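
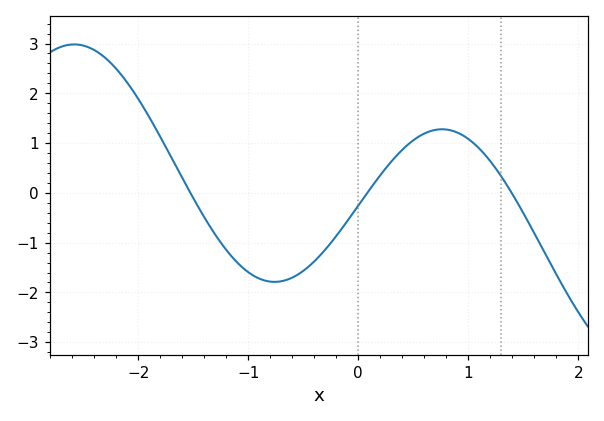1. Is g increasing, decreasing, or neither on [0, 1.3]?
neither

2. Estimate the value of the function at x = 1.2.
0.635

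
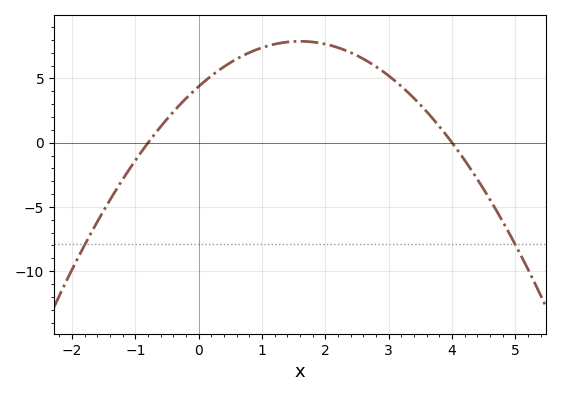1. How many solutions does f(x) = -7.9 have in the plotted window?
2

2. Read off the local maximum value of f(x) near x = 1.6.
8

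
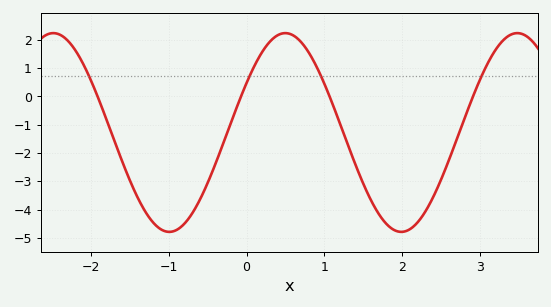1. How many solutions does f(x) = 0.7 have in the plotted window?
4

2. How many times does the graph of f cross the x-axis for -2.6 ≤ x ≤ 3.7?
4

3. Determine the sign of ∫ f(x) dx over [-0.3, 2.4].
negative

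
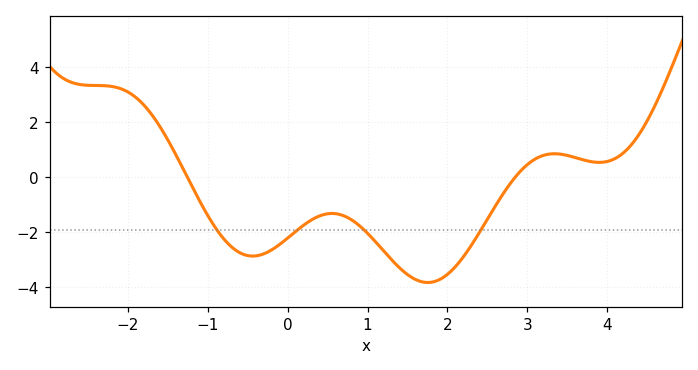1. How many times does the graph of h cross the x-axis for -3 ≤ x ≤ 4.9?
2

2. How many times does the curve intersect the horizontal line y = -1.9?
4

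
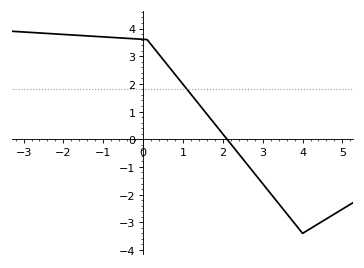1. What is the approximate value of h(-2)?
3.79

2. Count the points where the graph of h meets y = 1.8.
1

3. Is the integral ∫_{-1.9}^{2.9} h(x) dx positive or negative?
positive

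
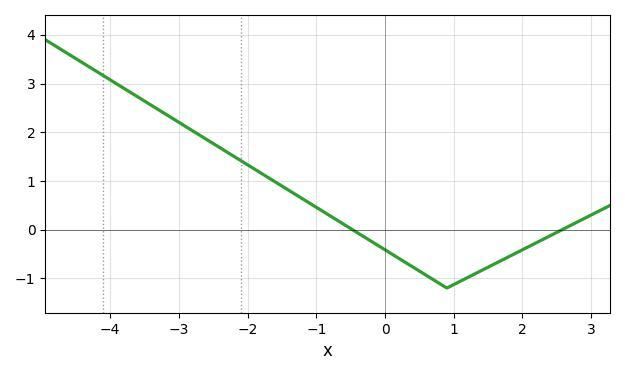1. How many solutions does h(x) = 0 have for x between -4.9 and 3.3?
2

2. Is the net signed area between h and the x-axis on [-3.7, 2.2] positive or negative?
positive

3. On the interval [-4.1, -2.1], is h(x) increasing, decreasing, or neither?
decreasing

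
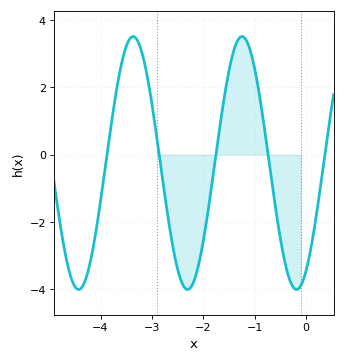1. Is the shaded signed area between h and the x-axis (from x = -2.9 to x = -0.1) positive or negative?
negative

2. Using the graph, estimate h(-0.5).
-2.47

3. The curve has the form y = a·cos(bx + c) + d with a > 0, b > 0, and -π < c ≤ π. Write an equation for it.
y = 3.77cos(2.96x - 2.6) - 0.25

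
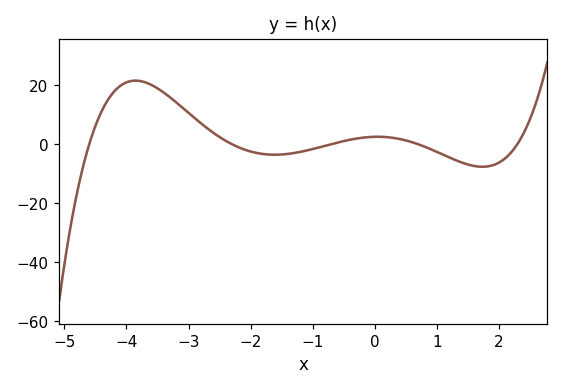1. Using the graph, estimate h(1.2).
-4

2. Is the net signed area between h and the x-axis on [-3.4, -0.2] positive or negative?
positive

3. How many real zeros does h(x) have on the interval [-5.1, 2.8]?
5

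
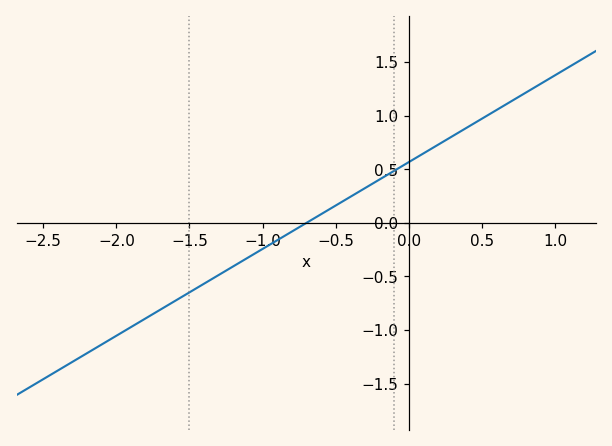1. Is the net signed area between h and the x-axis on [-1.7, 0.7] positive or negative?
positive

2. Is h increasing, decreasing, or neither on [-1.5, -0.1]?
increasing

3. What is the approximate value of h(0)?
0.55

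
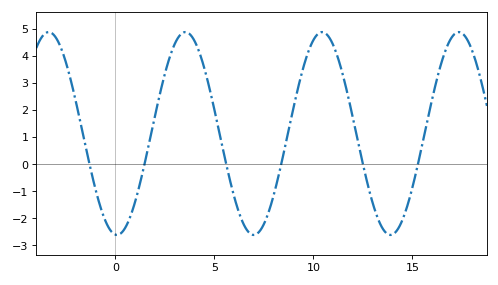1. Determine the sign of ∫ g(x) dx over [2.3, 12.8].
positive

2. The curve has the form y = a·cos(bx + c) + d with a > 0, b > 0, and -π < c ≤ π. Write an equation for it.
y = 3.75cos(0.91x + 3.07) + 1.14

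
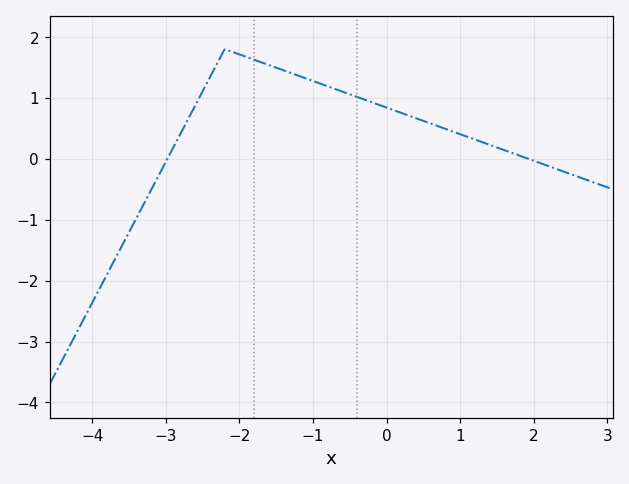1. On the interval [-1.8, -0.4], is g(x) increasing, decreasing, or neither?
decreasing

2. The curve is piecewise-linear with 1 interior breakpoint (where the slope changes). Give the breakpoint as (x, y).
(-2.2, 1.8)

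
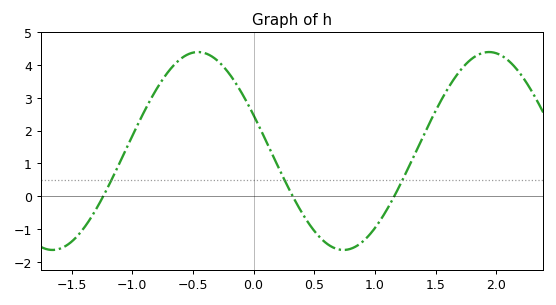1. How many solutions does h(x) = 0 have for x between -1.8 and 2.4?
3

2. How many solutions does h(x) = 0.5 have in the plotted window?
3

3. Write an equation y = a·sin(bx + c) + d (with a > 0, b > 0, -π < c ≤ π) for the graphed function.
y = 3.02sin(2.62x + 2.77) + 1.38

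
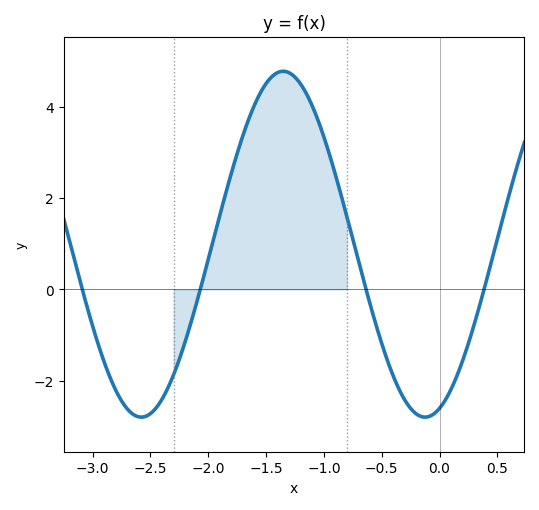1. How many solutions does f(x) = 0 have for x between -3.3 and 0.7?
4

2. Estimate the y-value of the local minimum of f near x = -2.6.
-2.8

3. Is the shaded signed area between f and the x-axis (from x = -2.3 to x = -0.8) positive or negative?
positive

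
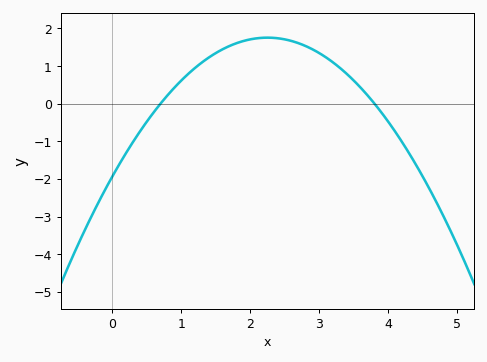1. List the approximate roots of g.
0.7, 3.8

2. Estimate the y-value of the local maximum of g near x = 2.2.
1.8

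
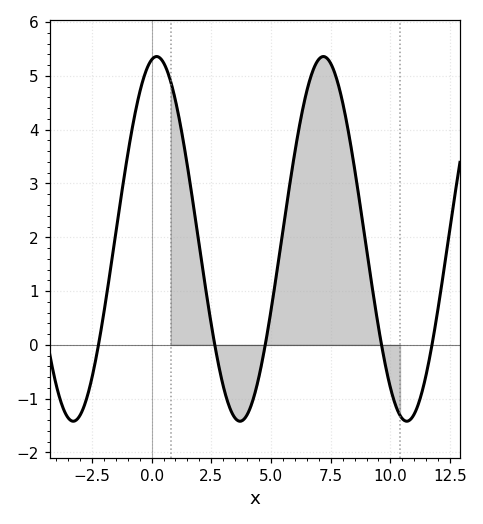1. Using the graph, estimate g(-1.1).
3.3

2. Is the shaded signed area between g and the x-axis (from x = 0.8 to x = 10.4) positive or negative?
positive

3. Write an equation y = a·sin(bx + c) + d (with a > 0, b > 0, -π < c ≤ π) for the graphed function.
y = 3.39sin(0.9x + 1.4) + 1.97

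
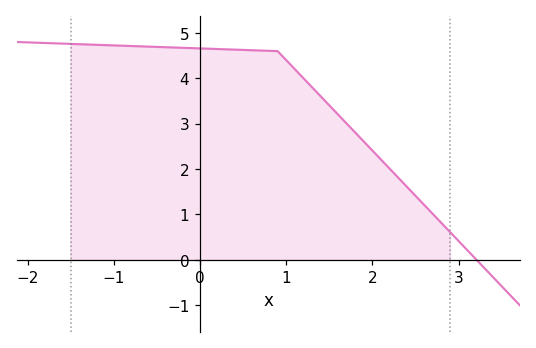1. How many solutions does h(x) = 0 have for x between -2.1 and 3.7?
1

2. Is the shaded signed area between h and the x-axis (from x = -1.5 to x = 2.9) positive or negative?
positive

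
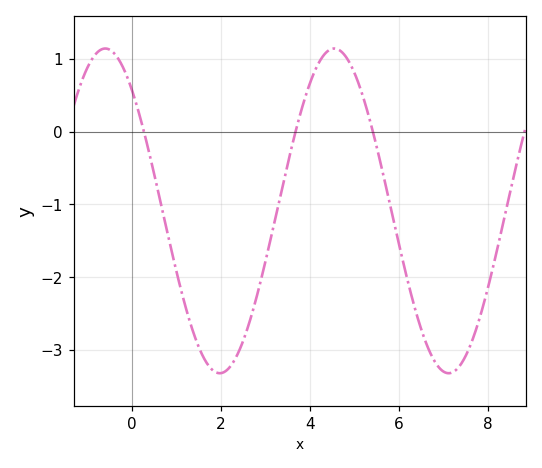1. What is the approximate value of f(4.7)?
1.1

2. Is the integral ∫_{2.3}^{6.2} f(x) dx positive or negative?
negative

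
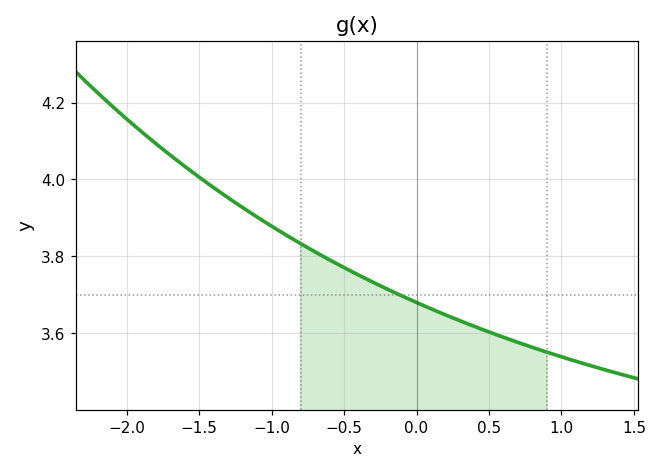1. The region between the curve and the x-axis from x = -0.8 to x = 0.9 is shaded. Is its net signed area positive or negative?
positive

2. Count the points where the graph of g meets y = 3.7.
1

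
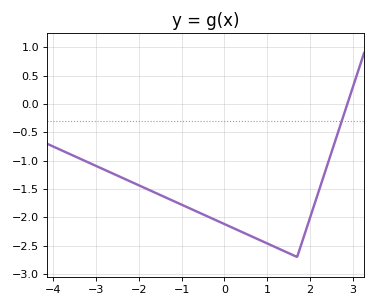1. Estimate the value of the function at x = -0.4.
-2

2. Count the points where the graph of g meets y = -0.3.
1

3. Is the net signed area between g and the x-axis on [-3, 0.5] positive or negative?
negative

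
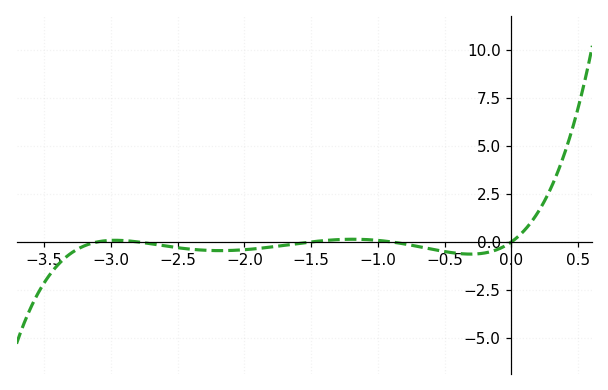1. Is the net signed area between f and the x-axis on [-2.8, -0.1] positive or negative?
negative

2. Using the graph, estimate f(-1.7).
-0.176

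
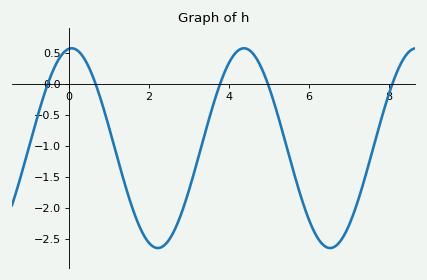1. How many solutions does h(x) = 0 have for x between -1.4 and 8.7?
5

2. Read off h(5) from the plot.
-0.059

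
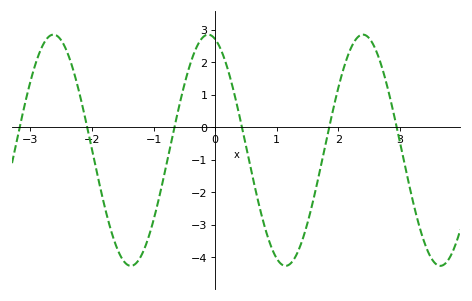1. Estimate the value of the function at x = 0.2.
1.82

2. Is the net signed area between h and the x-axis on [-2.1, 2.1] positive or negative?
negative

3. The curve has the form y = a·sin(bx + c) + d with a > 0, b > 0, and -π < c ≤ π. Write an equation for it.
y = 3.56sin(2.5x + 1.85) - 0.71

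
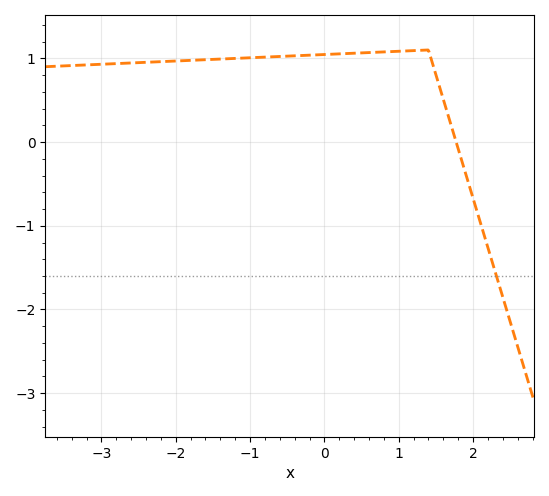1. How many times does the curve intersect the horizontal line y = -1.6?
1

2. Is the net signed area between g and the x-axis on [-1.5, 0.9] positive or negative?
positive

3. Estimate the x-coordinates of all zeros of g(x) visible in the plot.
1.8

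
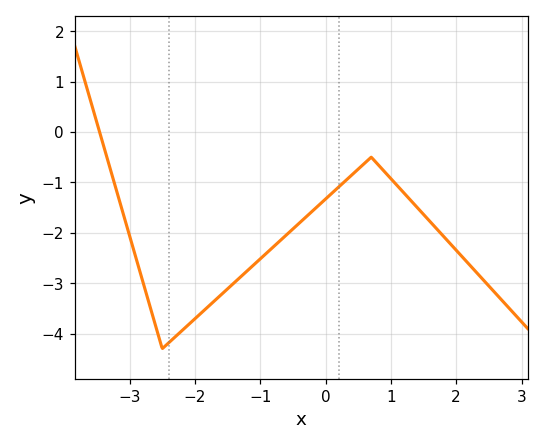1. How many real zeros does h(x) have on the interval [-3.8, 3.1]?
1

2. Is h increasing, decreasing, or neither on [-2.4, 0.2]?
increasing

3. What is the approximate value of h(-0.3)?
-1.7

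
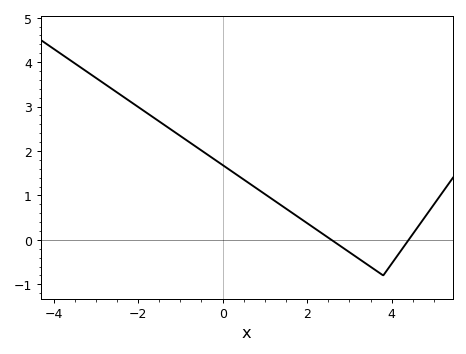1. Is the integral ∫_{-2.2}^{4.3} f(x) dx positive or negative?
positive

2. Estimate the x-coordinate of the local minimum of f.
3.8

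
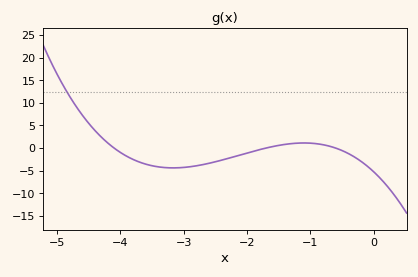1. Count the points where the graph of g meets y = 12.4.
1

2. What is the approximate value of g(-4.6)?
7.25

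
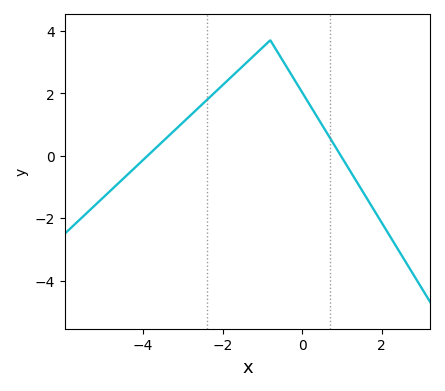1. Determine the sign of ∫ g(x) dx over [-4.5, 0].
positive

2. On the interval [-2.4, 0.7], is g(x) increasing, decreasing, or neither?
neither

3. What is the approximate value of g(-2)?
2.26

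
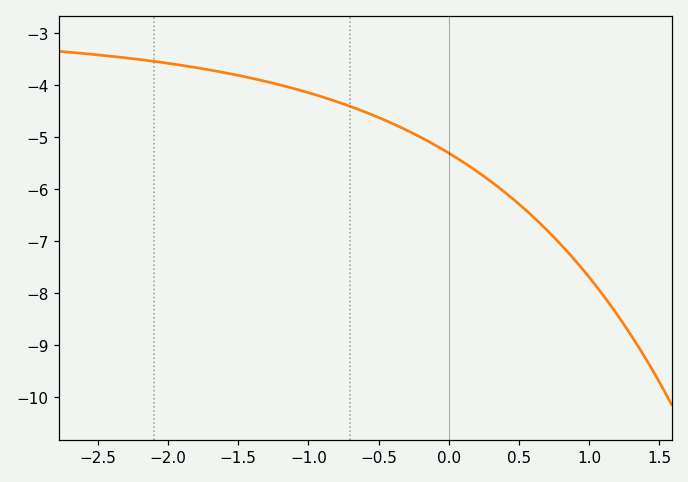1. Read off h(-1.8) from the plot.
-3.7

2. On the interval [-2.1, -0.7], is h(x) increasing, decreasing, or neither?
decreasing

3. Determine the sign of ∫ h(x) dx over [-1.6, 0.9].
negative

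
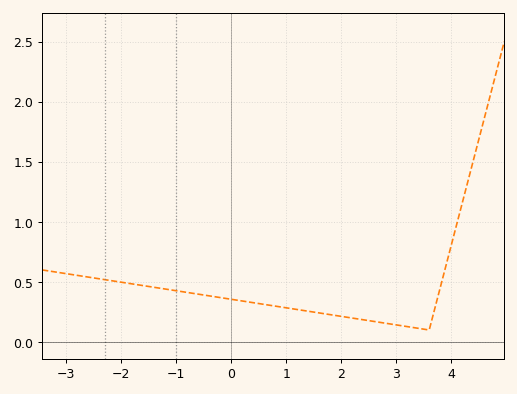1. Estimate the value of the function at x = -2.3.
0.5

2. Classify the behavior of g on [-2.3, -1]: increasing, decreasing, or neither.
decreasing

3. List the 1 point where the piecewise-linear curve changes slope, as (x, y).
(3.6, 0.1)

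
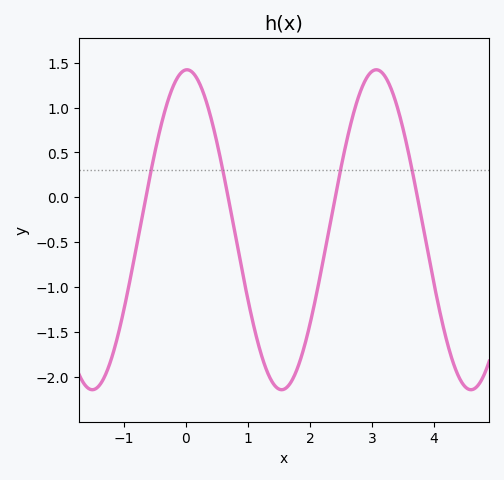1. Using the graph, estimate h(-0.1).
1.35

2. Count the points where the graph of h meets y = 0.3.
4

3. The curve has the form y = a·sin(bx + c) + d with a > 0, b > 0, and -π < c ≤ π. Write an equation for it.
y = 1.78sin(2.1x + 1.5) - 0.36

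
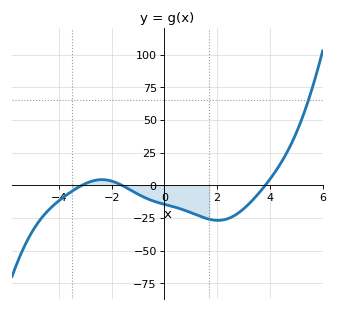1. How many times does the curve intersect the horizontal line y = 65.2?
1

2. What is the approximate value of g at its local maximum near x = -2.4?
4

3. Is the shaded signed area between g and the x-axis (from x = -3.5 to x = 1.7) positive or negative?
negative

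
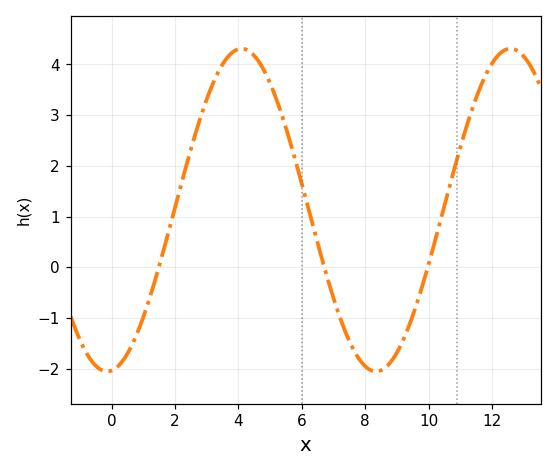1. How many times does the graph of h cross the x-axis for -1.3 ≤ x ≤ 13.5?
3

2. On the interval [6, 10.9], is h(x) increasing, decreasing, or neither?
neither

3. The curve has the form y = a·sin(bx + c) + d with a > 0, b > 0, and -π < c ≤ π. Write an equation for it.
y = 3.18sin(0.74x - 1.5) + 1.13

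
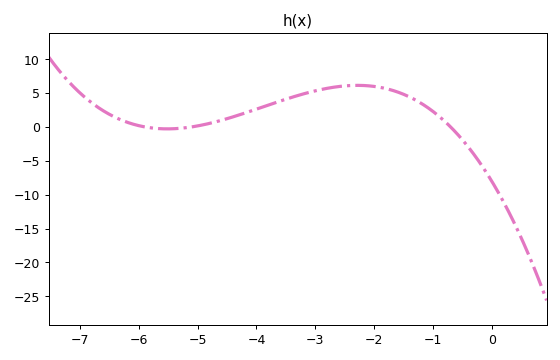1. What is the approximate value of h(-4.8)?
0.514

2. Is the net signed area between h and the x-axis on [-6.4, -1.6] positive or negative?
positive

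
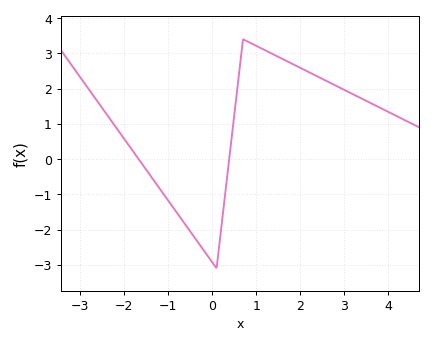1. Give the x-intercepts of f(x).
-1.67, 0.386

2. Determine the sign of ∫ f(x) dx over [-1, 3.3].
positive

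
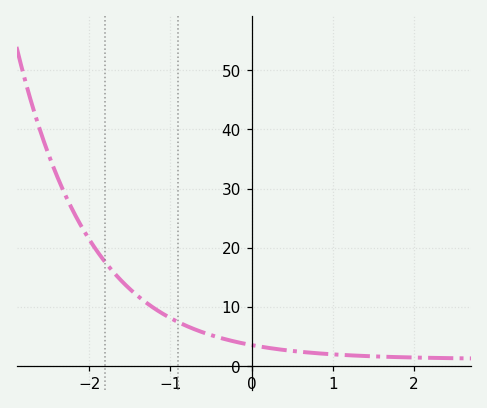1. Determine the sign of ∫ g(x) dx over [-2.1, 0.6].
positive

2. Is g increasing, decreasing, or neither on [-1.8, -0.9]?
decreasing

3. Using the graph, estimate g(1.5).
1.6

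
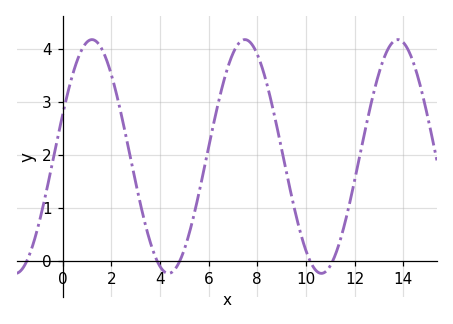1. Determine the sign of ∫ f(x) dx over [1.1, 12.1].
positive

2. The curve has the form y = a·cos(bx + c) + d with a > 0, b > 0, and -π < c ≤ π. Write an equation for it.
y = 2.21cos(1x - 1.2) + 1.97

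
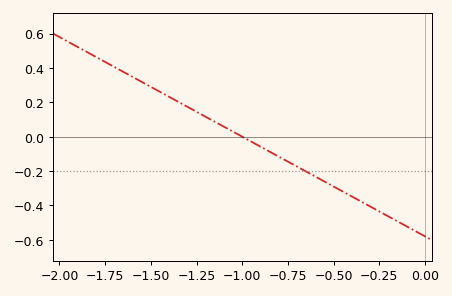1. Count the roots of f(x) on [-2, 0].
1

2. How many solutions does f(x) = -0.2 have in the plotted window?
1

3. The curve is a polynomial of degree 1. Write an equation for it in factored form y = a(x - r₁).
y = -0.58(x + 1)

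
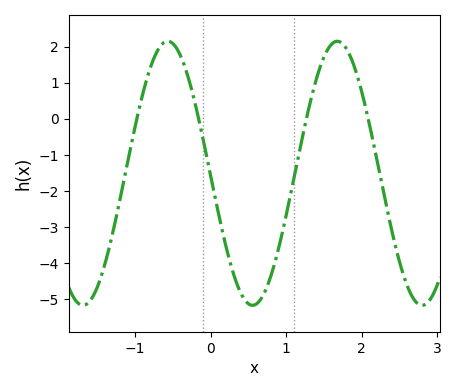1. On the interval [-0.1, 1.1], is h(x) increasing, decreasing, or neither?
neither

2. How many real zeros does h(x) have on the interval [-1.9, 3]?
4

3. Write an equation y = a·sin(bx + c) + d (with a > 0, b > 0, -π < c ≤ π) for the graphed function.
y = 3.66sin(2.8x - 3.1) - 1.51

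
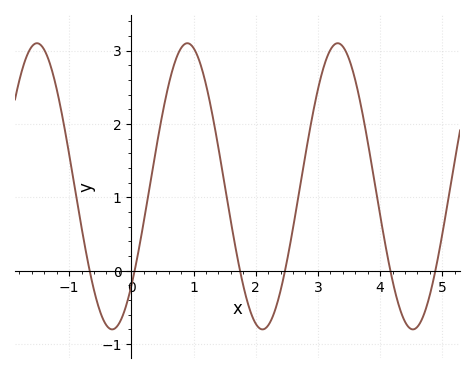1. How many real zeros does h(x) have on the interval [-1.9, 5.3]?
6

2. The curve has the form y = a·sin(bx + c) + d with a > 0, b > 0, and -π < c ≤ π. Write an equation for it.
y = 1.95sin(2.6x - 0.77) + 1.15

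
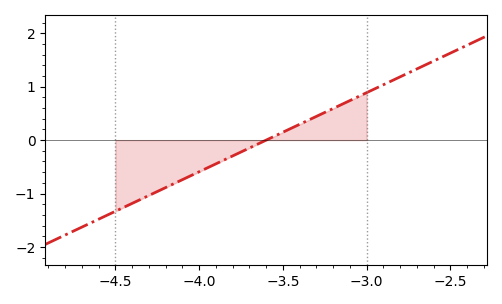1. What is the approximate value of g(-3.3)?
0.444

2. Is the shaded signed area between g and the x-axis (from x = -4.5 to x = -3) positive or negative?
negative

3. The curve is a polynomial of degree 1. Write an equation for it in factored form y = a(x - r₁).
y = 1.48(x + 3.6)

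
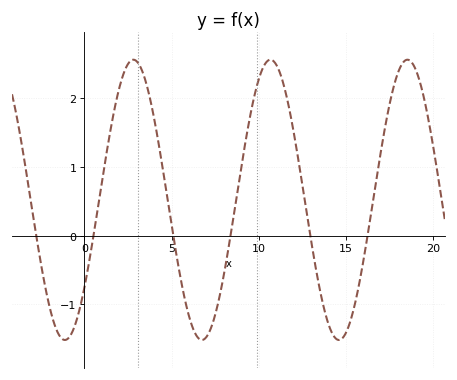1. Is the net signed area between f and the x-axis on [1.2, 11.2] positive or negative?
positive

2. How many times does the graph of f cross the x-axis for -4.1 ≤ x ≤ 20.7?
6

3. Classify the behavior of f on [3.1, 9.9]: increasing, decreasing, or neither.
neither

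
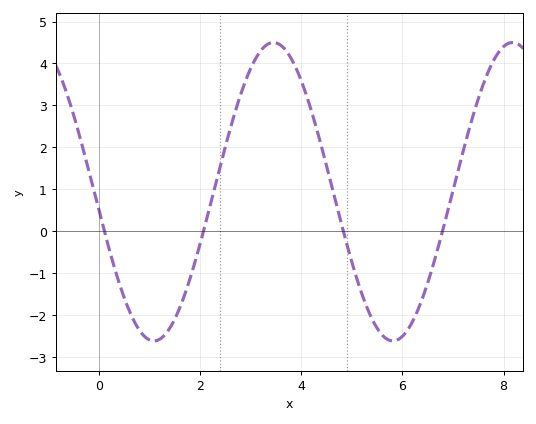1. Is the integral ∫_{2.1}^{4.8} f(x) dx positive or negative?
positive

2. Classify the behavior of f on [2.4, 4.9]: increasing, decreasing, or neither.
neither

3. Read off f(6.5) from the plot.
-1.2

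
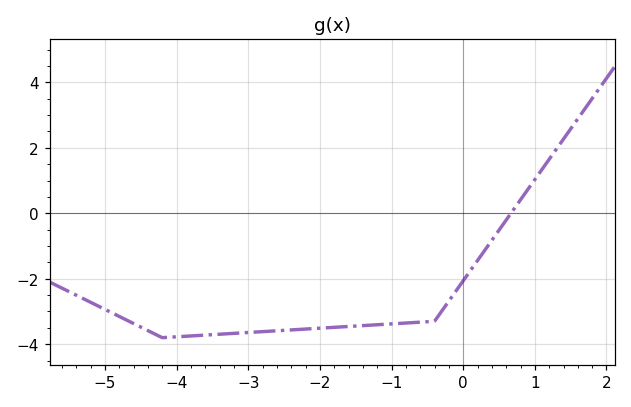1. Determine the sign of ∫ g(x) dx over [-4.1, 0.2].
negative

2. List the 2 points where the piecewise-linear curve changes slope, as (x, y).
(-4.2, -3.8); (-0.4, -3.3)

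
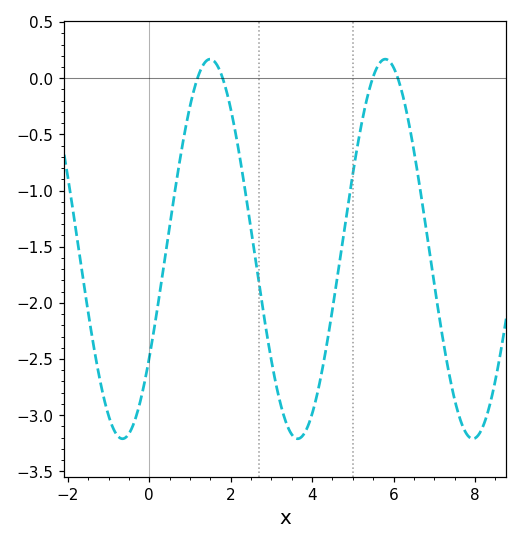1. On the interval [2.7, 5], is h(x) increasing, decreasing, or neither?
neither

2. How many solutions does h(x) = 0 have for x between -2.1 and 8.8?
4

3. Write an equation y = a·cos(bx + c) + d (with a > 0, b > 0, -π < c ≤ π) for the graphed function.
y = 1.69cos(1.46x - 2.18) - 1.52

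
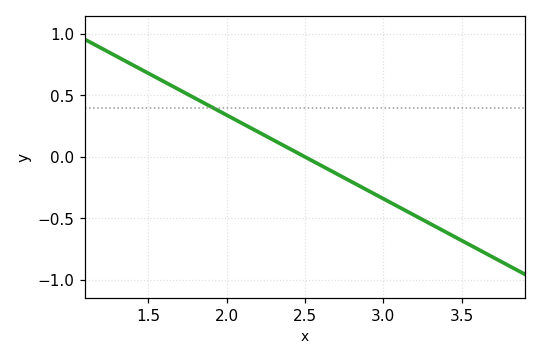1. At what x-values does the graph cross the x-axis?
2.5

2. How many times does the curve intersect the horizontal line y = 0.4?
1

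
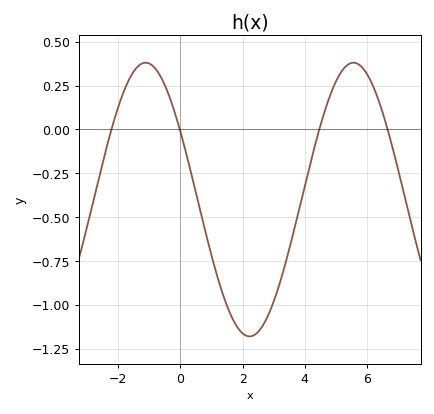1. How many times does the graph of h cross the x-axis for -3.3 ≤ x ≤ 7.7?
4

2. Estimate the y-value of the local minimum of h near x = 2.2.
-1.18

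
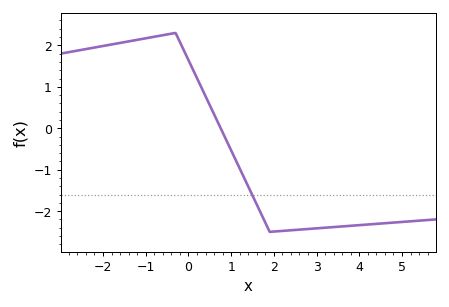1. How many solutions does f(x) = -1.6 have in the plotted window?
1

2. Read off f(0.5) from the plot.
0.555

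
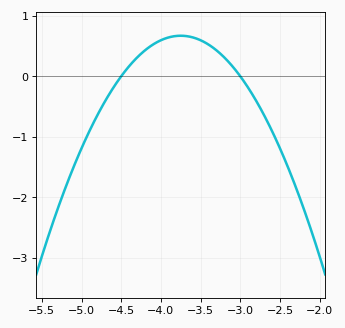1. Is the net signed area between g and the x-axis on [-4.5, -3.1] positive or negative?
positive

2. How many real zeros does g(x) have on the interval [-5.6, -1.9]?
2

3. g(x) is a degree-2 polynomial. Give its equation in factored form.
y = -1.19(x + 4.5)(x + 3)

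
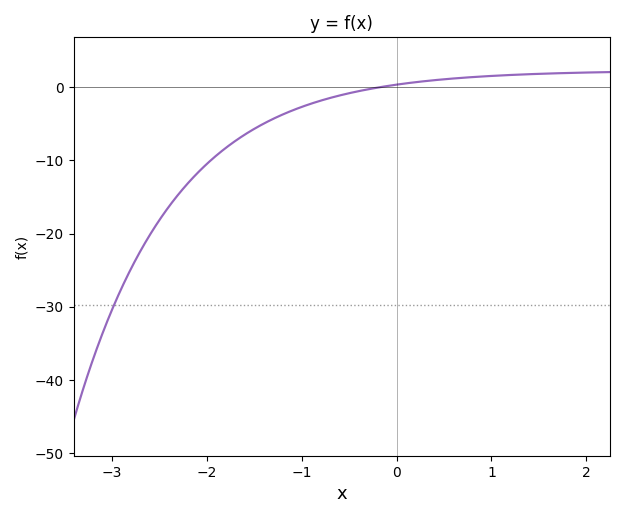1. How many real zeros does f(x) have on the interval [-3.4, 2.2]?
1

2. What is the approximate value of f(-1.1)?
-3.2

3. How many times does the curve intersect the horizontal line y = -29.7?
1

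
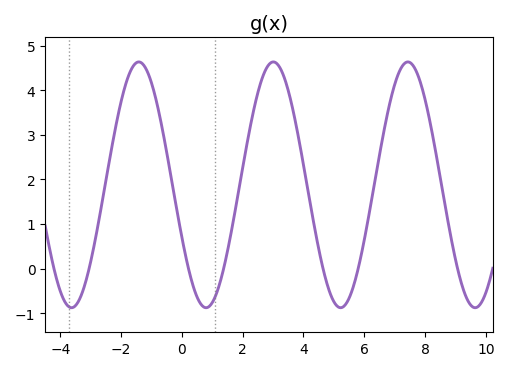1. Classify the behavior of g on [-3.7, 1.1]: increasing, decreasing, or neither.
neither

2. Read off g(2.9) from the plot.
4.61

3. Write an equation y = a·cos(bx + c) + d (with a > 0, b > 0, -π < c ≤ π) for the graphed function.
y = 2.76cos(1.42x + 2.01) + 1.88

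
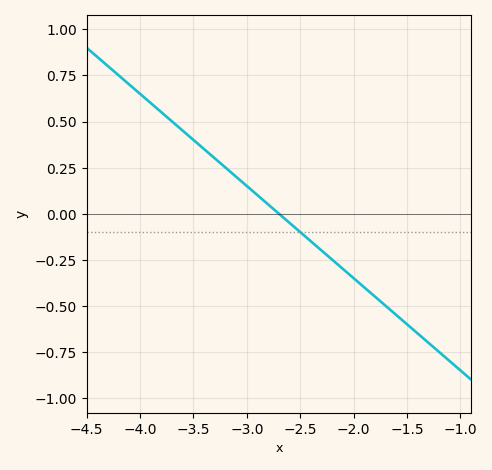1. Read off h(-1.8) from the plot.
-0.45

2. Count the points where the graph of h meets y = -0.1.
1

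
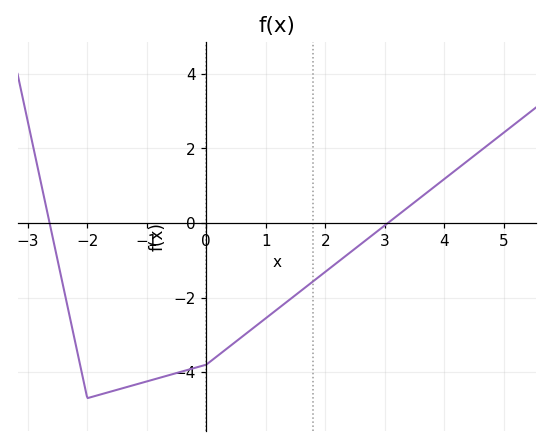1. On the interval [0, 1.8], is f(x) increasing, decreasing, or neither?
increasing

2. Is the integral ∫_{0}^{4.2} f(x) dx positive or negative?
negative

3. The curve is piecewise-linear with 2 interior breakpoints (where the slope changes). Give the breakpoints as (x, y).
(-2, -4.7); (0, -3.8)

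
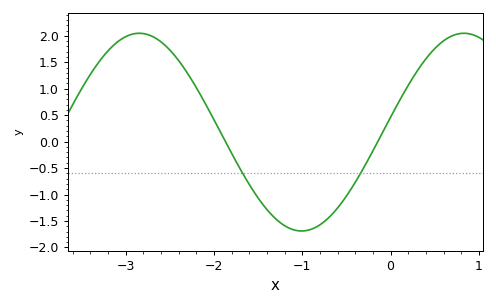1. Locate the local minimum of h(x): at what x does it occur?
-1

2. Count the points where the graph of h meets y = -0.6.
2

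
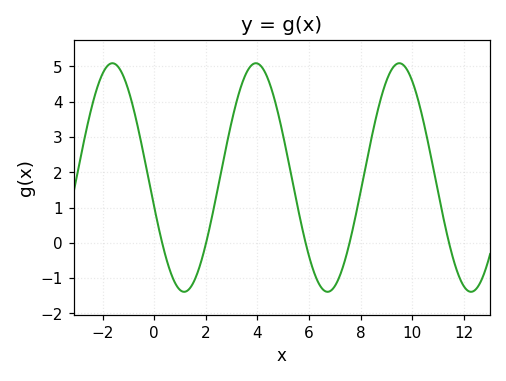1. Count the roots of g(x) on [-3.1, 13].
5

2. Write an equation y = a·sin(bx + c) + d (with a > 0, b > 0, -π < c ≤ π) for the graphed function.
y = 3.24sin(1.1x - 2.9) + 1.85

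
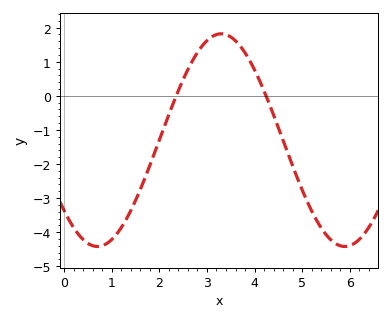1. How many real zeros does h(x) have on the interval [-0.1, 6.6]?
2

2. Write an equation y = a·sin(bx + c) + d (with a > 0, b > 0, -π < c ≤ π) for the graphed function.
y = 3.12sin(1.21x - 2.42) - 1.3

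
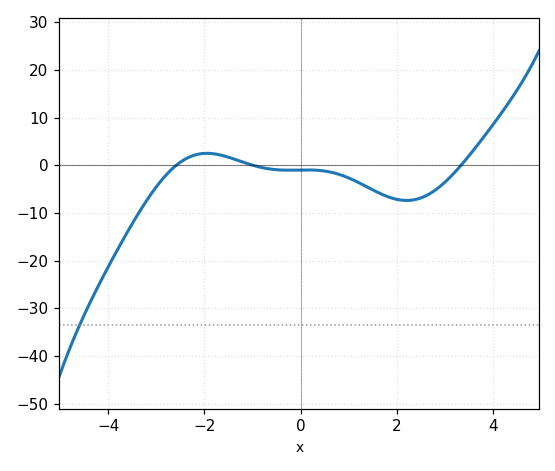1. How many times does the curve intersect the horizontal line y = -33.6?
1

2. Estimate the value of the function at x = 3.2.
-1.46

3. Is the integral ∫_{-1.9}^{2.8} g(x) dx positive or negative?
negative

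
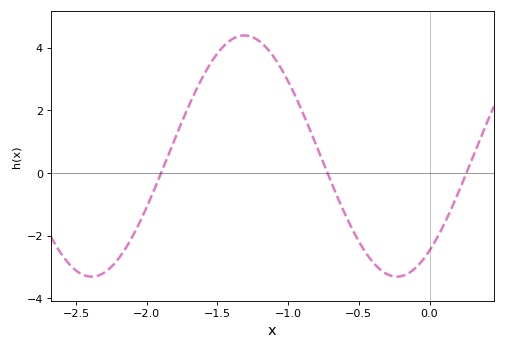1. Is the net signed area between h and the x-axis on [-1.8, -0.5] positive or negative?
positive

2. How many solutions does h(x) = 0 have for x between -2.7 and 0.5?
3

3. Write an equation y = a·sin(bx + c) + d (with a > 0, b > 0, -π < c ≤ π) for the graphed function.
y = 3.85sin(2.91x - 0.9) + 0.54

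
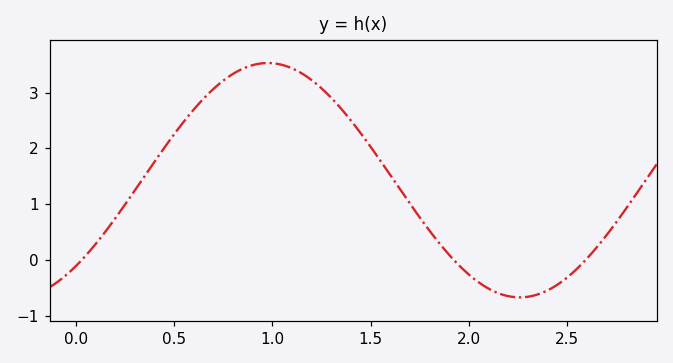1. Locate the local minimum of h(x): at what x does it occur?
2.25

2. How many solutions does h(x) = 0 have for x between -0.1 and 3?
3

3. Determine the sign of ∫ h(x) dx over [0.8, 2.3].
positive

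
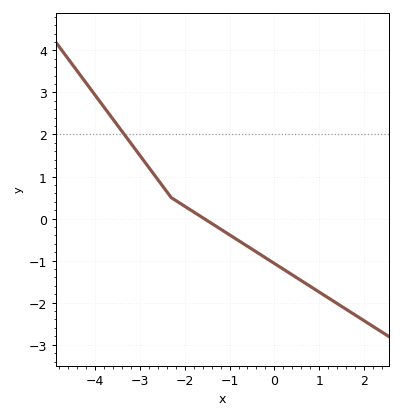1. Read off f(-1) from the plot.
-0.4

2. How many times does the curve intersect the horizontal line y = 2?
1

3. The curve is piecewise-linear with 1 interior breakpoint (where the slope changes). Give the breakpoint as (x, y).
(-2.3, 0.5)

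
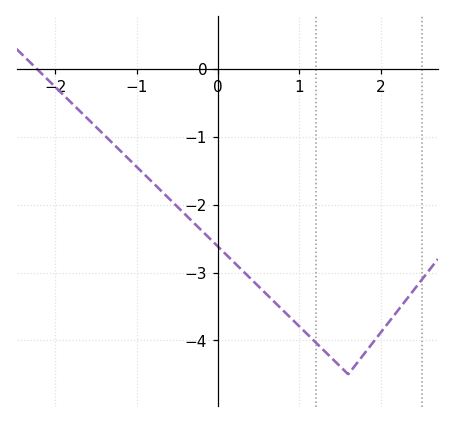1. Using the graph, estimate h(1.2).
-4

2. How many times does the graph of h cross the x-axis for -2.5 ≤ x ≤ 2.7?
1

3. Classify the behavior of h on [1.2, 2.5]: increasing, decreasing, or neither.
neither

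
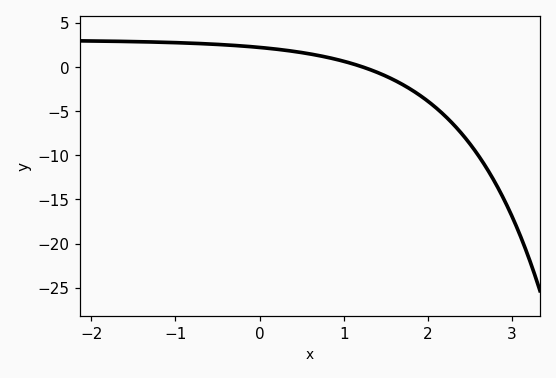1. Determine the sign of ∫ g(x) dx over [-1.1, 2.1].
positive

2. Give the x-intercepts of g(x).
1.22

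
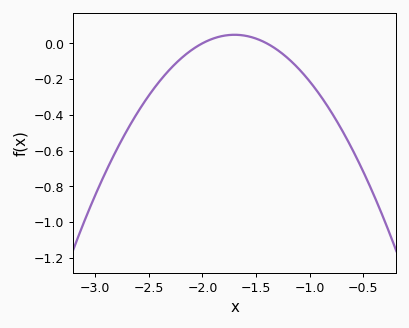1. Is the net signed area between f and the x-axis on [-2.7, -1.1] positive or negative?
negative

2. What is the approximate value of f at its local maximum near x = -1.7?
0.048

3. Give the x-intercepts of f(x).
-2, -1.4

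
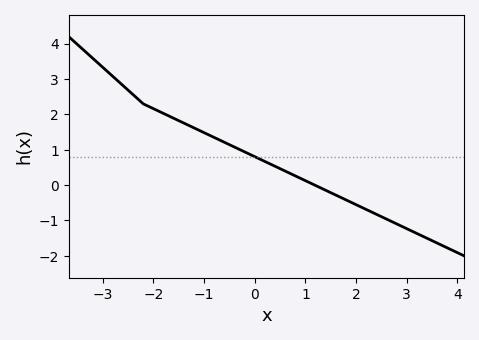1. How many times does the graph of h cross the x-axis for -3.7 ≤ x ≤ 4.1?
1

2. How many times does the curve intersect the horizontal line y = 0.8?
1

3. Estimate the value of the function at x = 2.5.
-0.9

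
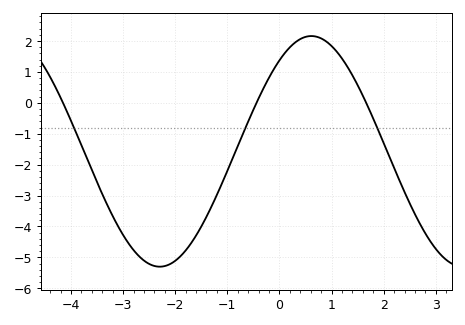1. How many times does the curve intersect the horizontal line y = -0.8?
3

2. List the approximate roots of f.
-4.15, -0.44, 1.66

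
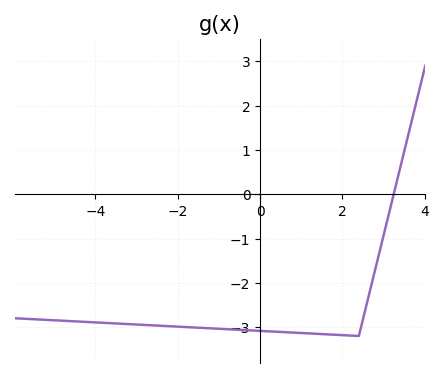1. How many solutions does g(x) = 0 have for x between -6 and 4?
1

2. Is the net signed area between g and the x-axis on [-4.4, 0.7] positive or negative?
negative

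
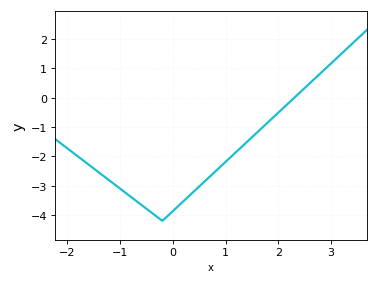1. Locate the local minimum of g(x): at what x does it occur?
-0.2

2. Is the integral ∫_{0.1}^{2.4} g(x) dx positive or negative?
negative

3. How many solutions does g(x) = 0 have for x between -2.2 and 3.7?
1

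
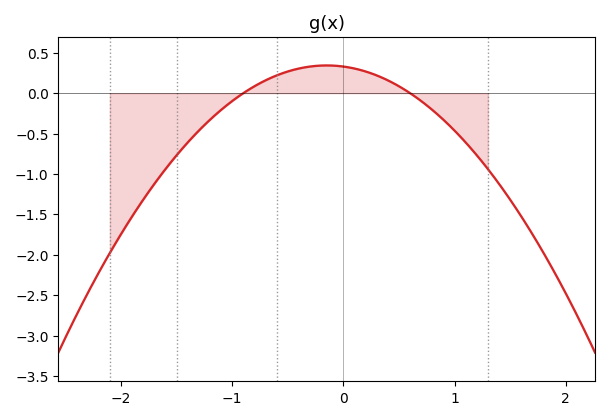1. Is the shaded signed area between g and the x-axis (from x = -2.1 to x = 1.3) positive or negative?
negative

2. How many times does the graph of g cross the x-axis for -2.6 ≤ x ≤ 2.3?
2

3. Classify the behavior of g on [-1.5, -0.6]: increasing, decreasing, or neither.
increasing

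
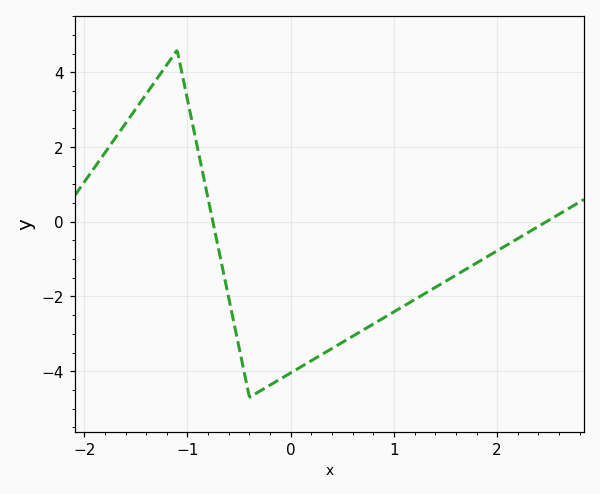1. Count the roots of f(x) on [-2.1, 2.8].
2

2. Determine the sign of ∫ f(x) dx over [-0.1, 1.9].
negative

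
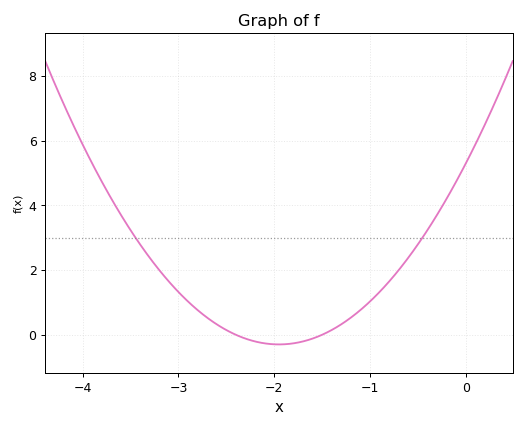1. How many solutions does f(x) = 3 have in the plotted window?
2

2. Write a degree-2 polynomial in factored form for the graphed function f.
y = 1.47(x + 2.4)(x + 1.5)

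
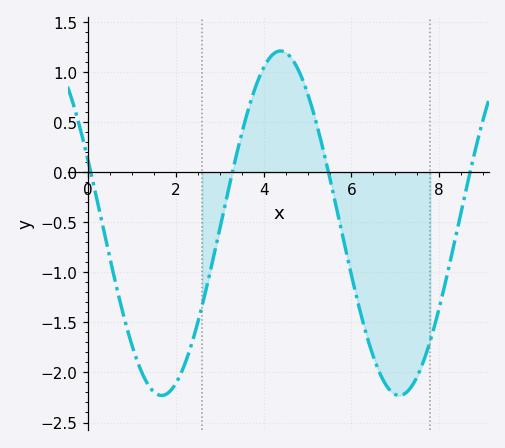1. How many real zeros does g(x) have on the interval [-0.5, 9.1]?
4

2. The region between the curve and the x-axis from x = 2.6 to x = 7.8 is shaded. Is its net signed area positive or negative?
negative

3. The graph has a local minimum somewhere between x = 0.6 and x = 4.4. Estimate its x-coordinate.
1.67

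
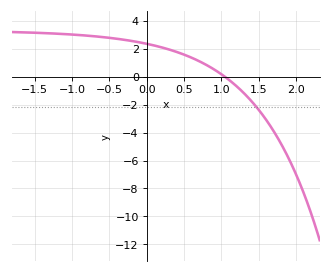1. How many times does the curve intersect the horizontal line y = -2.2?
1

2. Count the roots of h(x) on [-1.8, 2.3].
1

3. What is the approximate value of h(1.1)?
-0.217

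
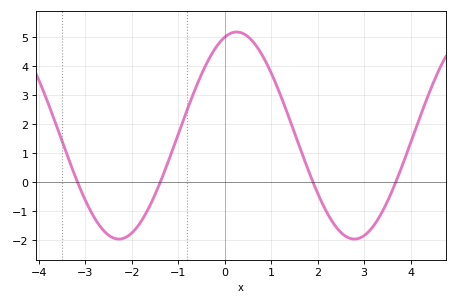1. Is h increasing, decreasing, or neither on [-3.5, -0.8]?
neither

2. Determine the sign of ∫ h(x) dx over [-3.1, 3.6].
positive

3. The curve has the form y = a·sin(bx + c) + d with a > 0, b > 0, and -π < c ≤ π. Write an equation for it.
y = 3.57sin(1.24x + 1.25) + 1.61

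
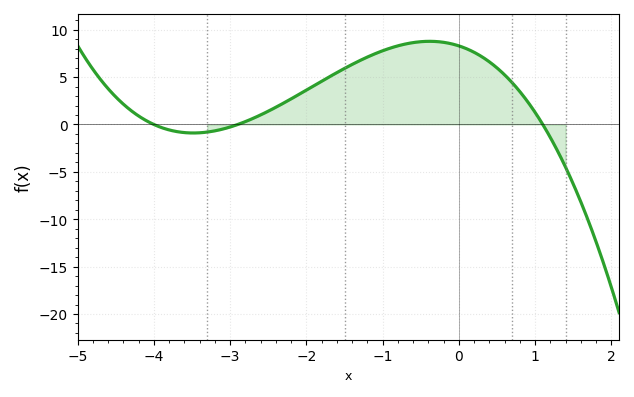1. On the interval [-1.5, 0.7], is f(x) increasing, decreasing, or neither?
neither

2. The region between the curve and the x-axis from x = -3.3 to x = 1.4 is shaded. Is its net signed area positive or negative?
positive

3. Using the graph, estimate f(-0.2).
8.5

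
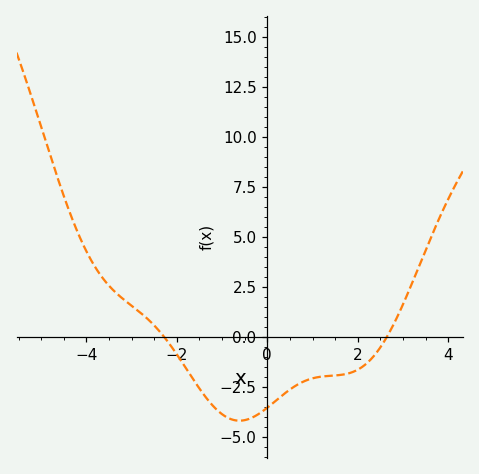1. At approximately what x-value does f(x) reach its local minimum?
-0.6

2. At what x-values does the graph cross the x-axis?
-2.2, 2.6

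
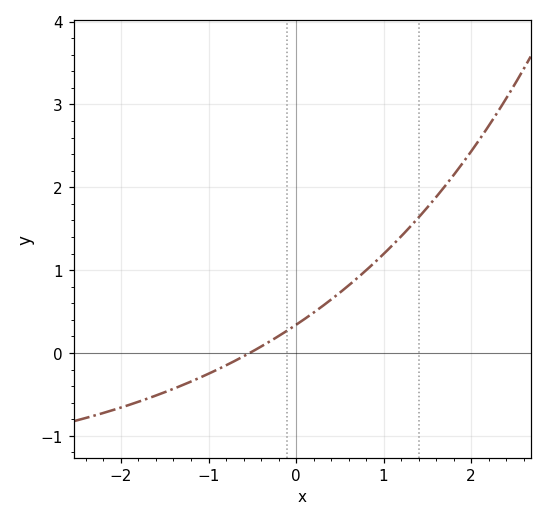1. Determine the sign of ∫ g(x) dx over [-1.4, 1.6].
positive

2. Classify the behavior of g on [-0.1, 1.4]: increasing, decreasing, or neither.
increasing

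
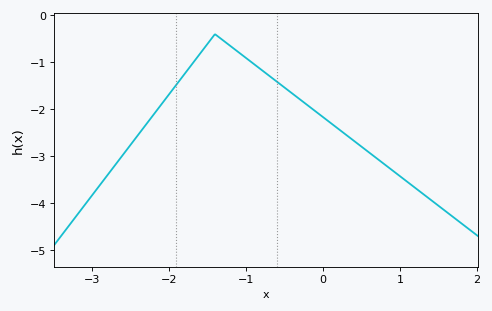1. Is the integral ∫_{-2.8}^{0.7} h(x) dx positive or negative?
negative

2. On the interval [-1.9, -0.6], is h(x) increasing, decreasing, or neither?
neither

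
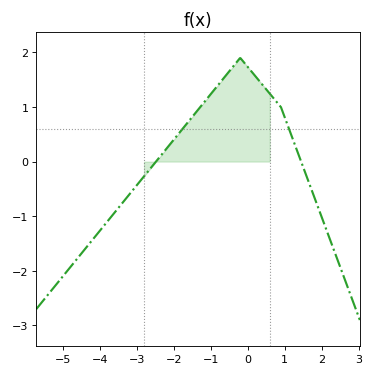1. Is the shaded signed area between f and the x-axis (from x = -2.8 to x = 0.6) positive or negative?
positive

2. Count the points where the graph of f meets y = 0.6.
2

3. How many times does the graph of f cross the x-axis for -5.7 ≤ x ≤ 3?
2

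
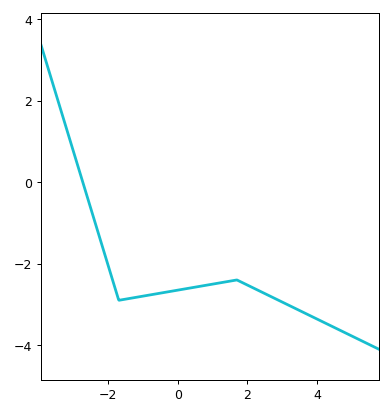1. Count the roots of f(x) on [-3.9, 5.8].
1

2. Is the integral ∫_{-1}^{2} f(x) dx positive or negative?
negative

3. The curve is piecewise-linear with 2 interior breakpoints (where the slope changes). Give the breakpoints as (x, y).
(-1.7, -2.9); (1.7, -2.4)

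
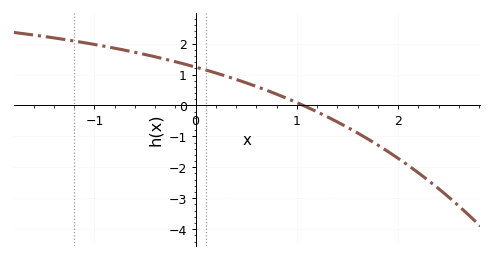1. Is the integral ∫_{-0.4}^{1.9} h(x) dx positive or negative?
positive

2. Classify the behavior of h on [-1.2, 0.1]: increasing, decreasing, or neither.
decreasing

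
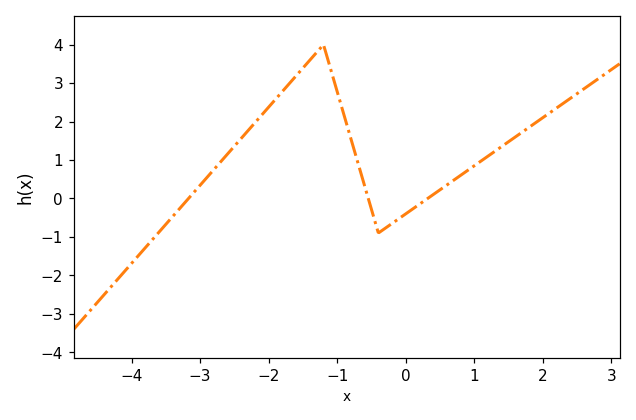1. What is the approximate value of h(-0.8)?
1.55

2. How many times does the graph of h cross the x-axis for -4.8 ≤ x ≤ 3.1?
3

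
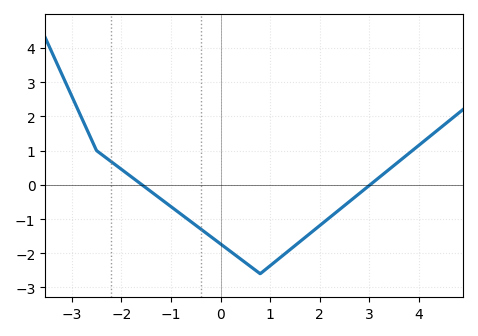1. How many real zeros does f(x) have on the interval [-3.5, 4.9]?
2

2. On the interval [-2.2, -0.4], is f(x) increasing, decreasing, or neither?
decreasing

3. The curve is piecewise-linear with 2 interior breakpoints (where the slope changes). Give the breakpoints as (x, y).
(-2.5, 1); (0.8, -2.6)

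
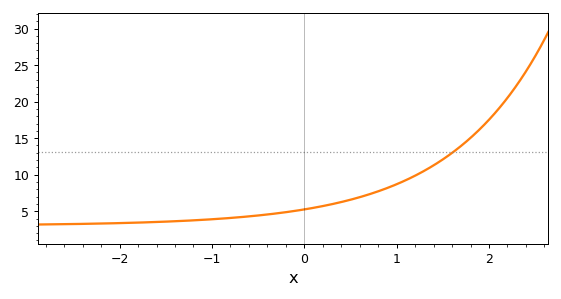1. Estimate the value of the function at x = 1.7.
14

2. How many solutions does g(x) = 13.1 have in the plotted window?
1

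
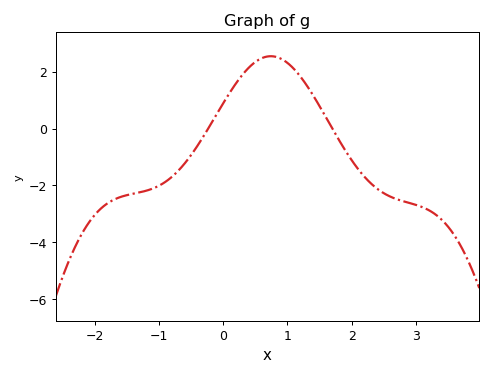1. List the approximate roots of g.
-0.234, 1.7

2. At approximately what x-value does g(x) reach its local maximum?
0.742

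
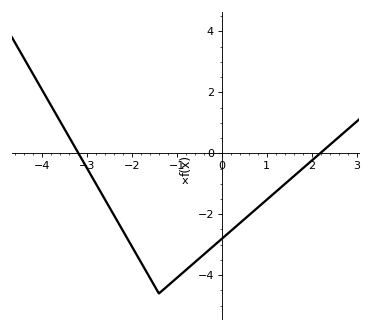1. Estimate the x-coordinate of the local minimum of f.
-1.4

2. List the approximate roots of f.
-3.2, 2.2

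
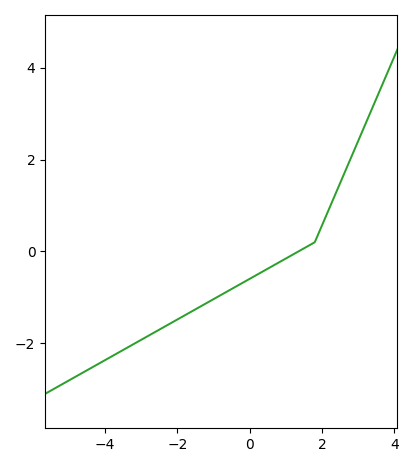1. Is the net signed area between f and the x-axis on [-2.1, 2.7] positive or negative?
negative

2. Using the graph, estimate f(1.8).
0.2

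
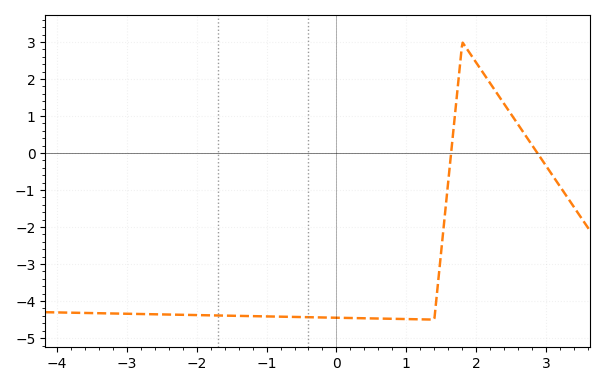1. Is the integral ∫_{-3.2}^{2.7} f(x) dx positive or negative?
negative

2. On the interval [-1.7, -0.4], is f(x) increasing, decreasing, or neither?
decreasing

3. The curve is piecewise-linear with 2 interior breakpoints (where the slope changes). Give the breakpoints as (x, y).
(1.4, -4.5); (1.8, 3)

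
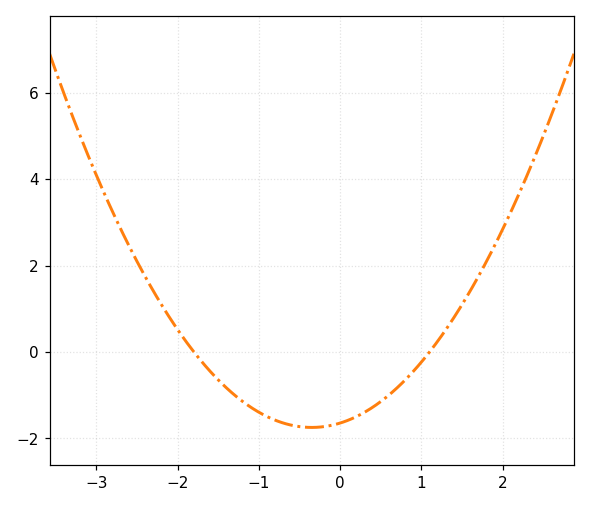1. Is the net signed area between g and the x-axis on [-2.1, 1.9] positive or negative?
negative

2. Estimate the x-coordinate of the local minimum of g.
-0.3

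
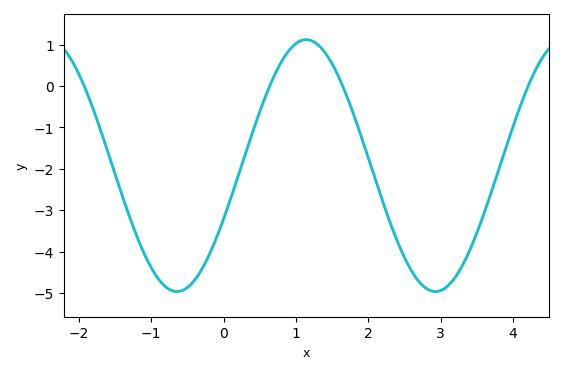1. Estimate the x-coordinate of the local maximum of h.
1.14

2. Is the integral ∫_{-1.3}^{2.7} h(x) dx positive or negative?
negative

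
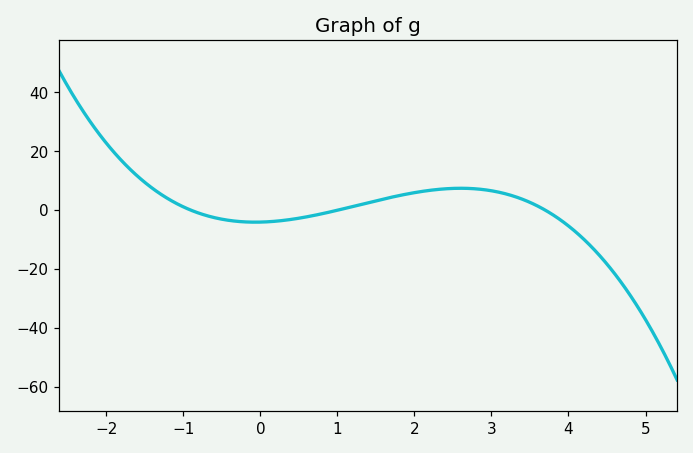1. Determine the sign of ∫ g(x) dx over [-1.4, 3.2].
positive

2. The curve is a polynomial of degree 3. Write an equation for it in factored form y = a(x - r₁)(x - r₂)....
y = -1.21(x + 0.9)(x - 1)(x - 3.7)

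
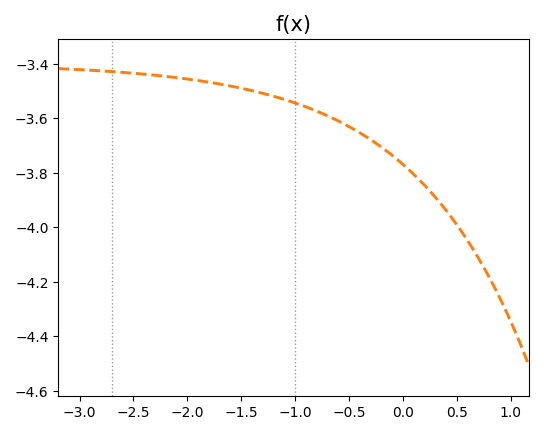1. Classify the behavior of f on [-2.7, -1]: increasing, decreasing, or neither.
decreasing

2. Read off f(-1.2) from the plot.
-3.52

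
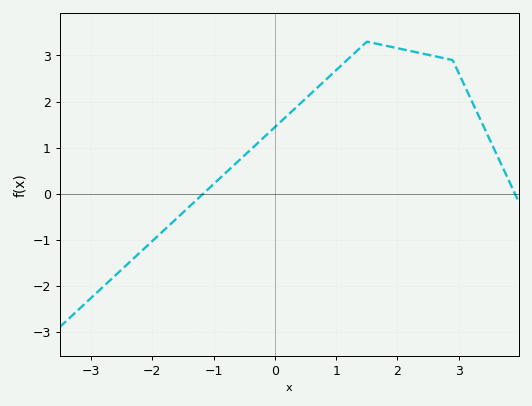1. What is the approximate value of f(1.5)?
3.3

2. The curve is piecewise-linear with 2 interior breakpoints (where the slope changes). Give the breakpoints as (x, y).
(1.5, 3.3); (2.9, 2.9)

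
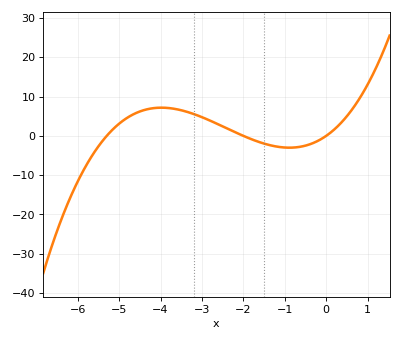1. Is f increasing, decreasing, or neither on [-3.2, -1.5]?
decreasing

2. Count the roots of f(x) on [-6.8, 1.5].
3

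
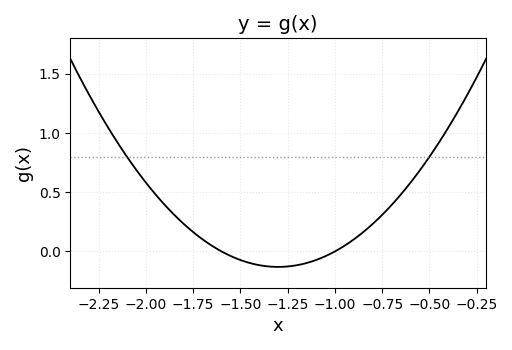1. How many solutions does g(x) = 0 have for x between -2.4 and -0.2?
2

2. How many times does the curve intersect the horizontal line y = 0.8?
2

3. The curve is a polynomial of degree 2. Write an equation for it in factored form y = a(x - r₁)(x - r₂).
y = 1.45(x + 1.6)(x + 1)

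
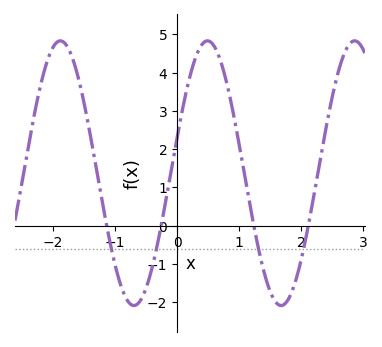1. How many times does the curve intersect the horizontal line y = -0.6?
4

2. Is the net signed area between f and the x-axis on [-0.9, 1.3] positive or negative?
positive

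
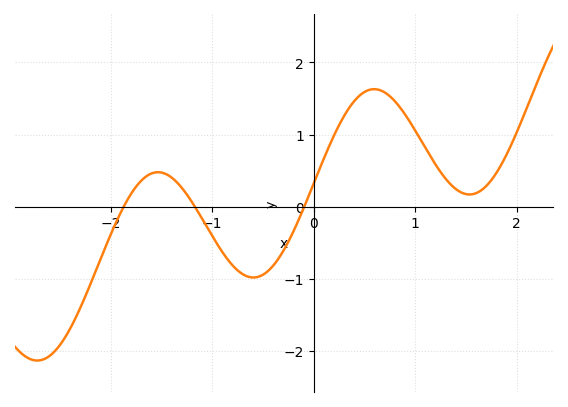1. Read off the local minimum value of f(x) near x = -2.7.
-2.13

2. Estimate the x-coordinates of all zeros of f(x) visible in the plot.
-1.87, -1.17, -0.094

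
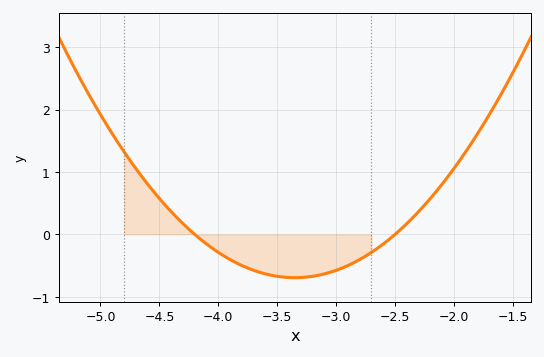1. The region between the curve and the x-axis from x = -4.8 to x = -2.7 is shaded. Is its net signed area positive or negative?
negative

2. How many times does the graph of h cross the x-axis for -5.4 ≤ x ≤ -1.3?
2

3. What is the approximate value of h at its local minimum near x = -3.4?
-0.7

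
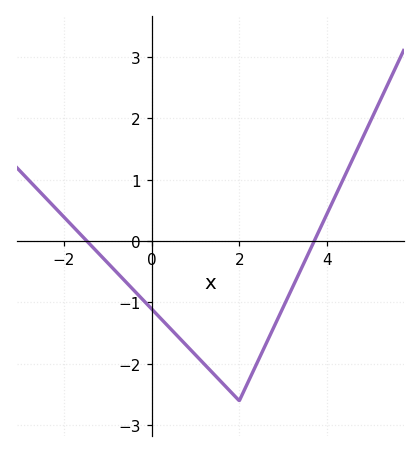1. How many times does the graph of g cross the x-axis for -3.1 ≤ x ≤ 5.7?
2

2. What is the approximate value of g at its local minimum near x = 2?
-2.6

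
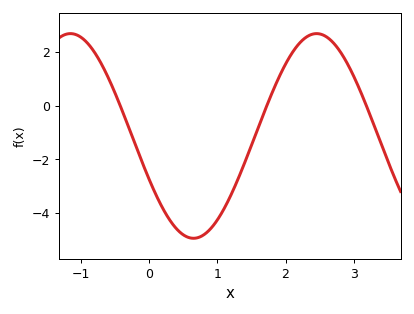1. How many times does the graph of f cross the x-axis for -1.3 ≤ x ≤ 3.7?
3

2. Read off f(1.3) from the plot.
-2.8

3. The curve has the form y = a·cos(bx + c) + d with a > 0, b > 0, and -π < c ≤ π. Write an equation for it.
y = 3.82cos(1.7x + 2) - 1.13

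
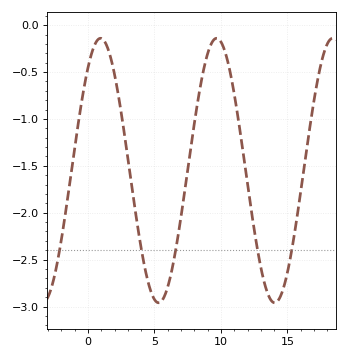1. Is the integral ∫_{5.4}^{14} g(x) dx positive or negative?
negative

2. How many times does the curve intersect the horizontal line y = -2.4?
5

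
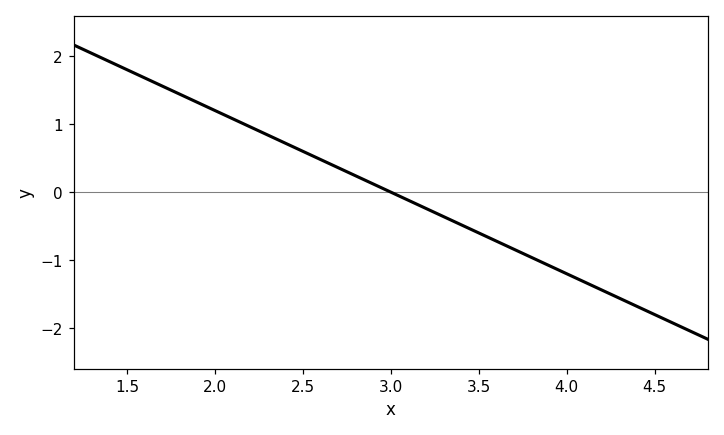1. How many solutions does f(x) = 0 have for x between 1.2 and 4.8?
1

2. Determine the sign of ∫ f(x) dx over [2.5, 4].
negative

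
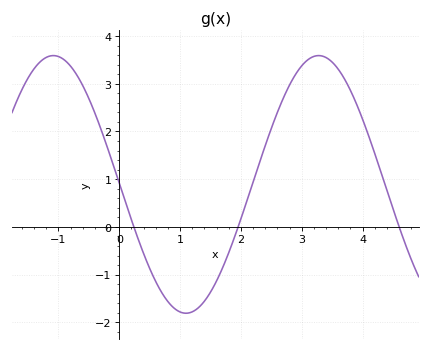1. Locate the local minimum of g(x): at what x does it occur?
1.1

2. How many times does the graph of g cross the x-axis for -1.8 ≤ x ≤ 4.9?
3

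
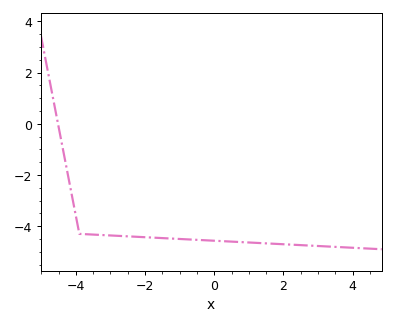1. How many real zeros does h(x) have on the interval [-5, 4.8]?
1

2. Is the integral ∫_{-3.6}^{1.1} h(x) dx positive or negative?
negative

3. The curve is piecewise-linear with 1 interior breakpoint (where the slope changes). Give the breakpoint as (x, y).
(-3.9, -4.3)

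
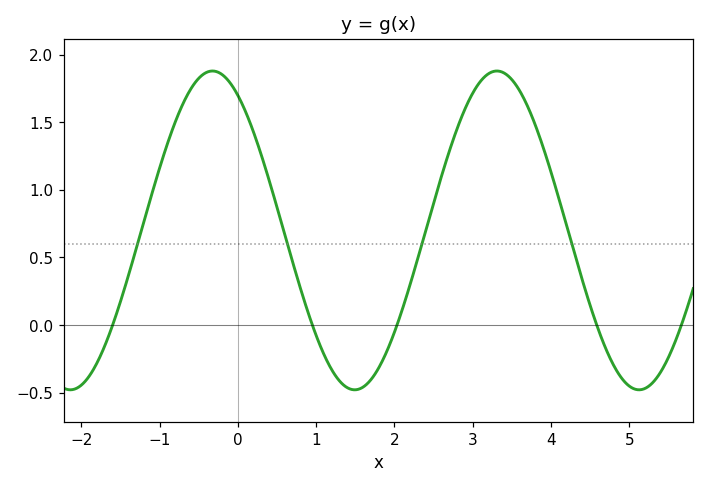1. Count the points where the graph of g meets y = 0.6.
4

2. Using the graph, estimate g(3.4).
1.85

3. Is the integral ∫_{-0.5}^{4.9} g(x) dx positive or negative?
positive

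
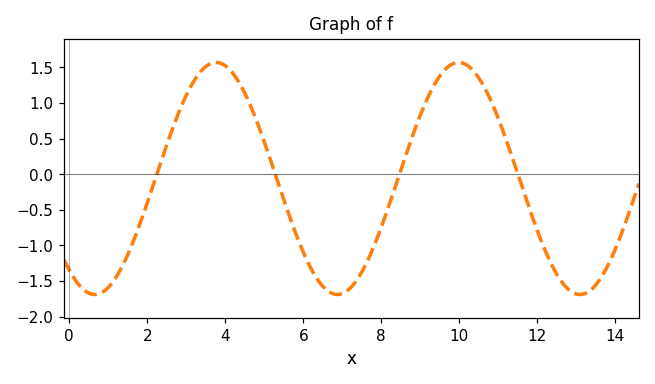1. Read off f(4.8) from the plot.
0.75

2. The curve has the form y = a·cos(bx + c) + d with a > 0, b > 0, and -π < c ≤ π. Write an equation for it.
y = 1.63cos(1x + 2.5) - 0.06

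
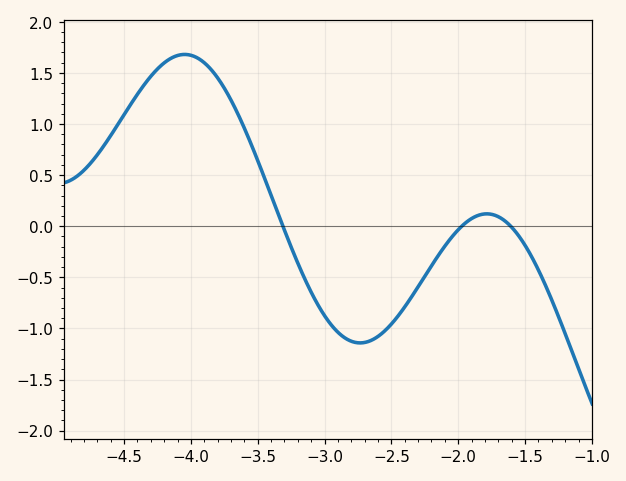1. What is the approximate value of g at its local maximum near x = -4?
1.68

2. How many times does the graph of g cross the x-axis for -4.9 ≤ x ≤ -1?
3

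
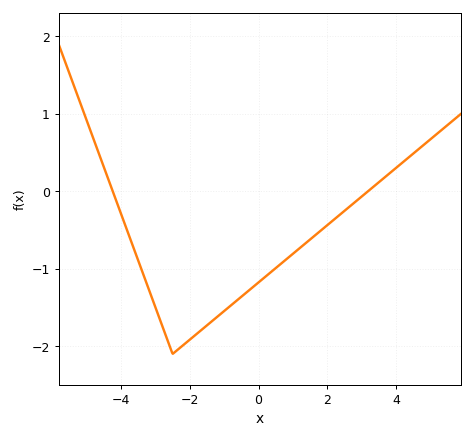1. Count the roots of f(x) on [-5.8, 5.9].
2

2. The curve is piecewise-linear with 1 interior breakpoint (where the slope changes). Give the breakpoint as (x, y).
(-2.5, -2.1)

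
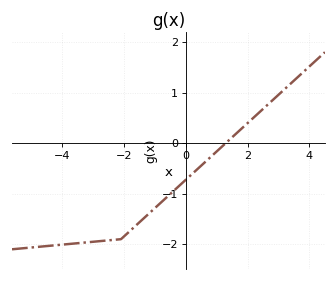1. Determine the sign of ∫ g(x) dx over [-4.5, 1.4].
negative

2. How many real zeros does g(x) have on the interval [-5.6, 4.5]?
1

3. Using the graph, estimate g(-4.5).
-2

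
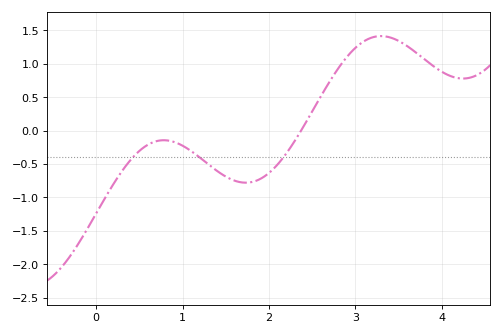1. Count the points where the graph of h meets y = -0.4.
3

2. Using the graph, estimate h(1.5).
-0.687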